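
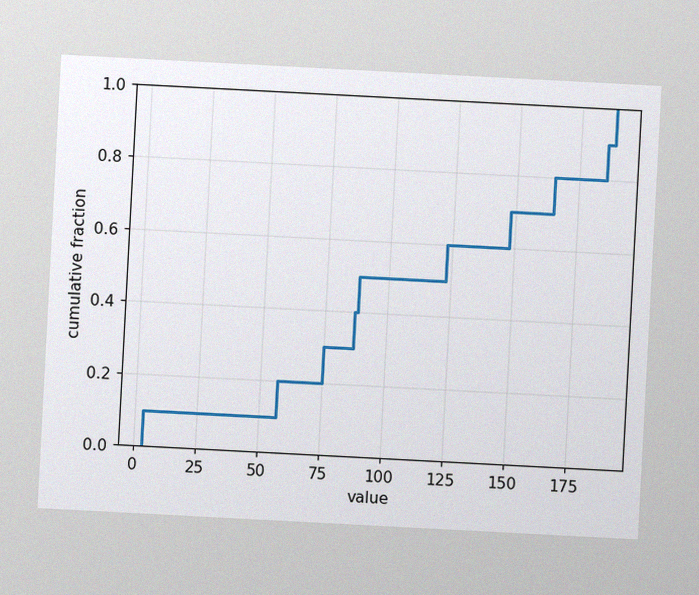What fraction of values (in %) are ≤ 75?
The chart is tilted about 3° clockwise, with some photo noise. At x=75 the ECDF step is at 30%.

30%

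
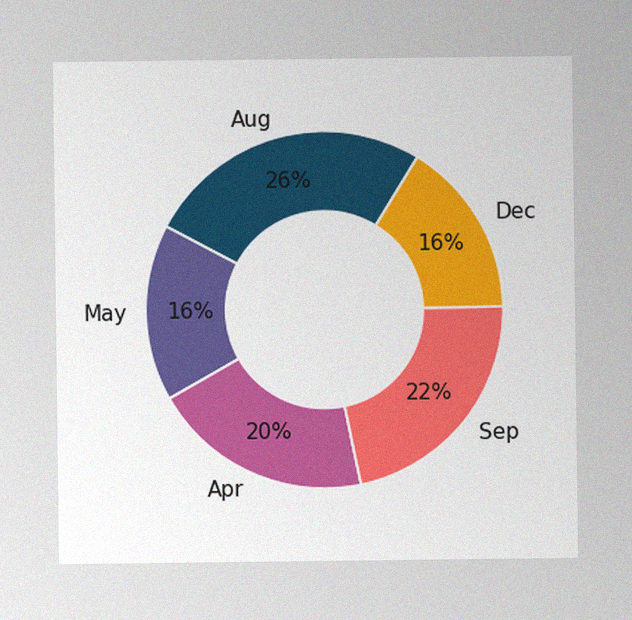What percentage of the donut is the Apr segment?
20%

The image has some photo noise and uneven lighting. The Apr segment takes up 20% of the ring.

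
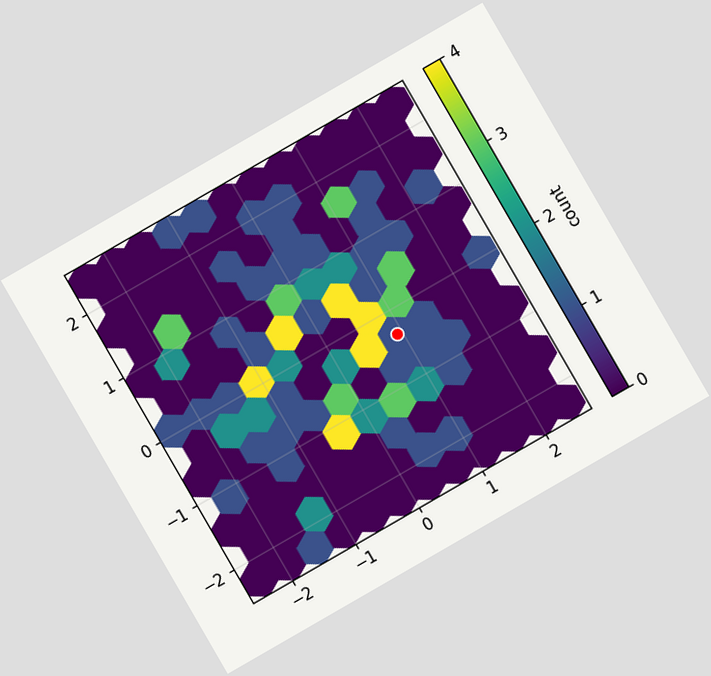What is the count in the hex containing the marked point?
1

The chart is tilted about 30° counter-clockwise. The marked hex reads 1 on the colorbar.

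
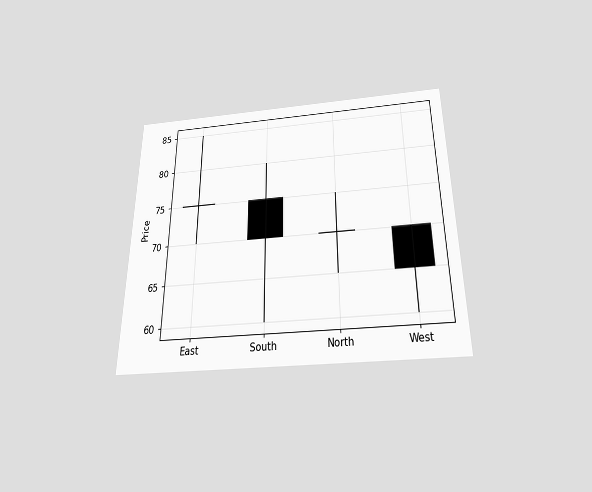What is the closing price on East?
The chart is viewed slightly from below. The East candle closes at 75.

75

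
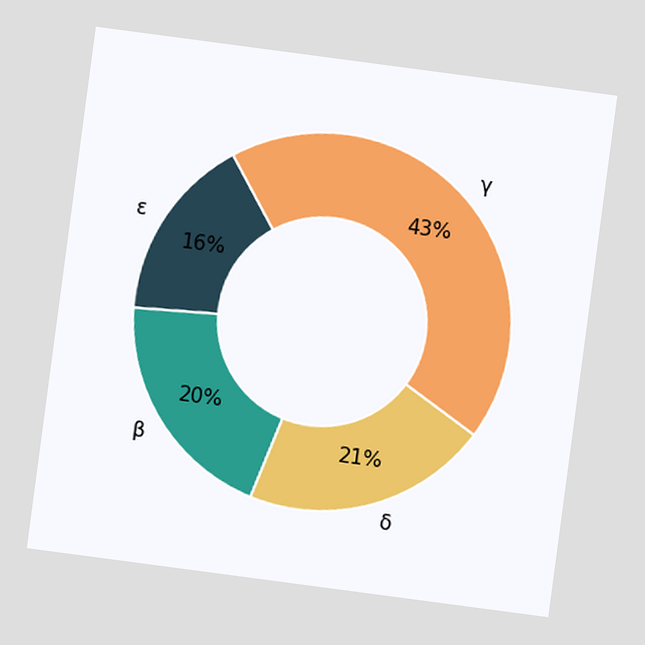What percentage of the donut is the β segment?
20%

The chart is tilted about 8° clockwise. The β segment takes up 20% of the ring.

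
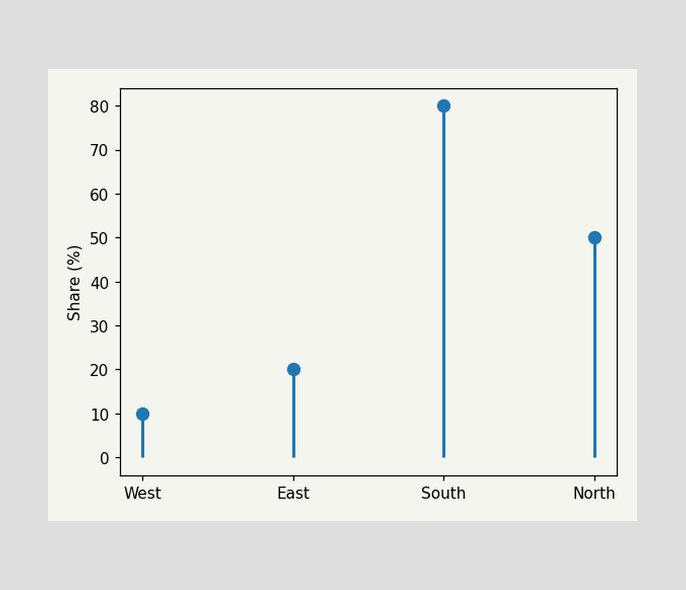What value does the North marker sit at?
50%

The North marker sits at 50%.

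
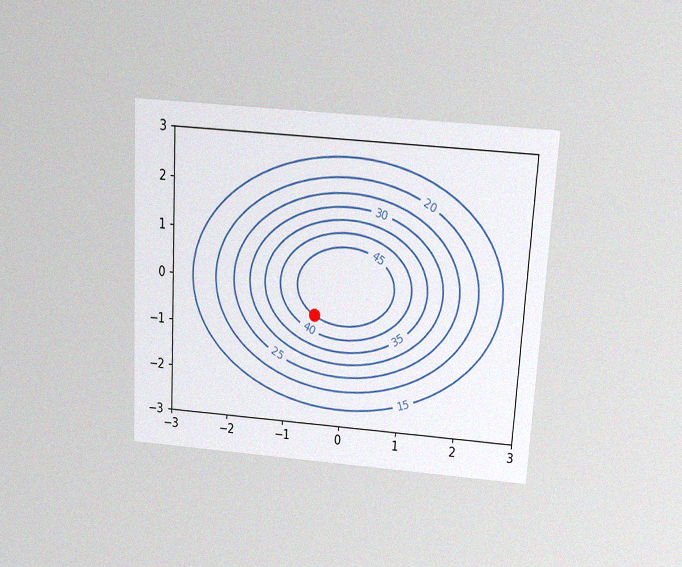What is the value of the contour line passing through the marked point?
45

The chart is tilted about 3° clockwise and viewed slightly from above, with some photo noise. The marked point sits on the contour labelled 45.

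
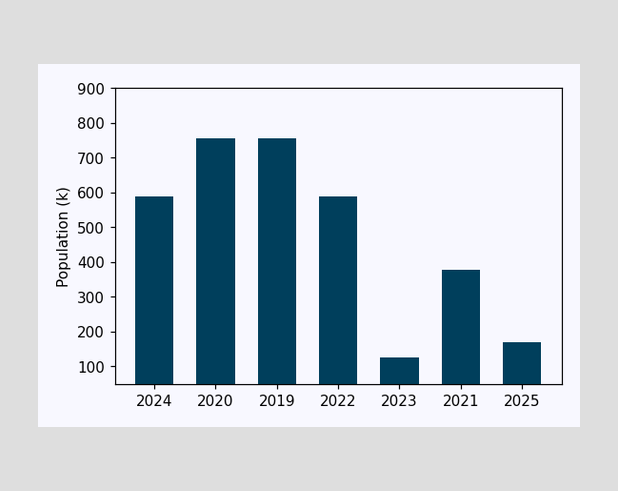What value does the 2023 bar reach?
Reading along the chart's y-axis, the 2023 bar reaches 126k.

126k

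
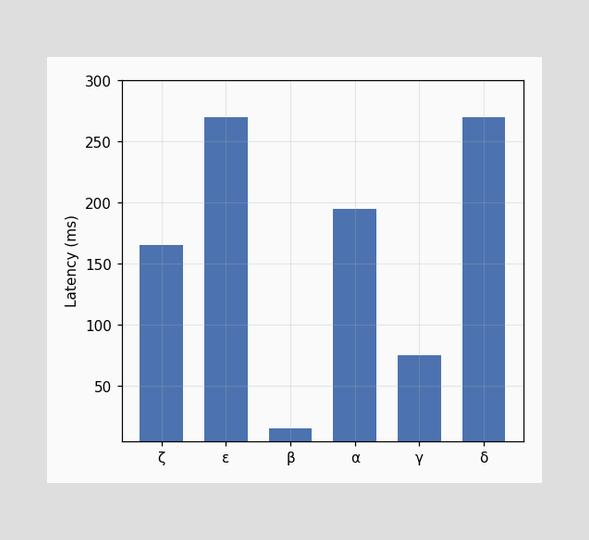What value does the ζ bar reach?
165ms

Reading along the chart's y-axis, the ζ bar reaches 165ms.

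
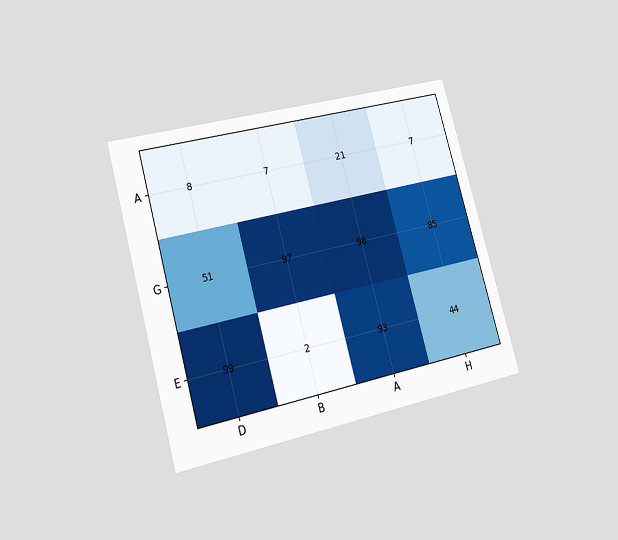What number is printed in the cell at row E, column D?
99

The chart is tilted about 16° counter-clockwise and viewed at a slight angle. The (E, D) cell reads 99.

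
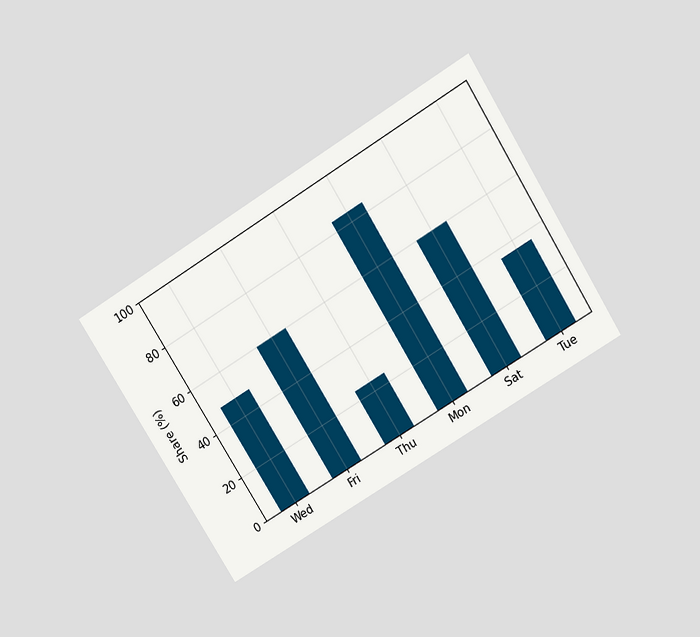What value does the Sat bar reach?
The chart is tilted about 32° counter-clockwise and viewed slightly from above. Reading along the chart's y-axis, the Sat bar reaches 60%.

60%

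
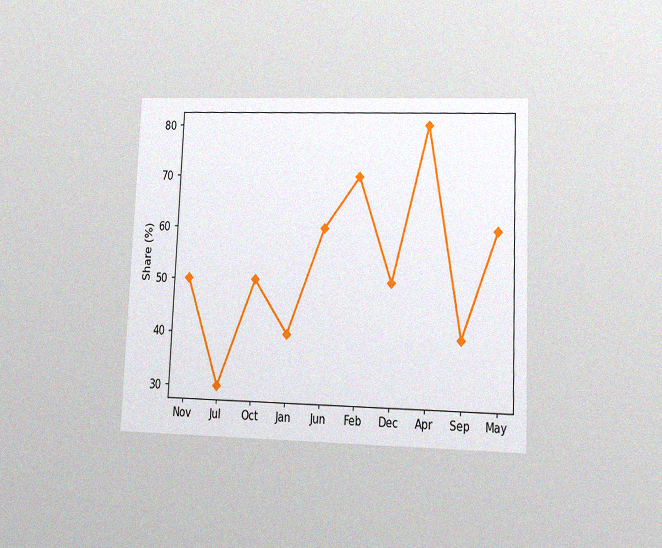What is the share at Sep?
40%

The chart is tilted about 2° clockwise and viewed at a slight angle, with some photo noise. At Sep, the line is at 40%.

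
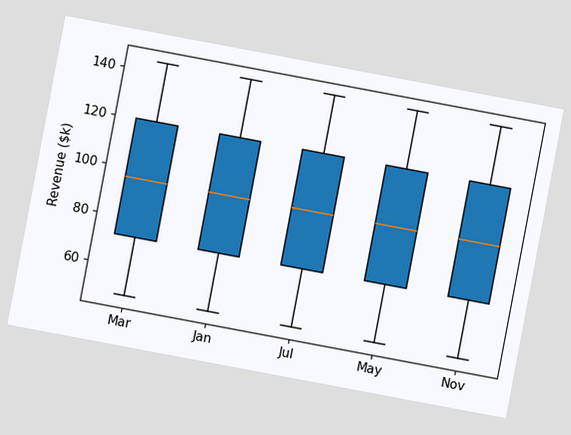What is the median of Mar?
The chart is tilted about 11° clockwise. The median line in the Mar box sits at $96k.

$96k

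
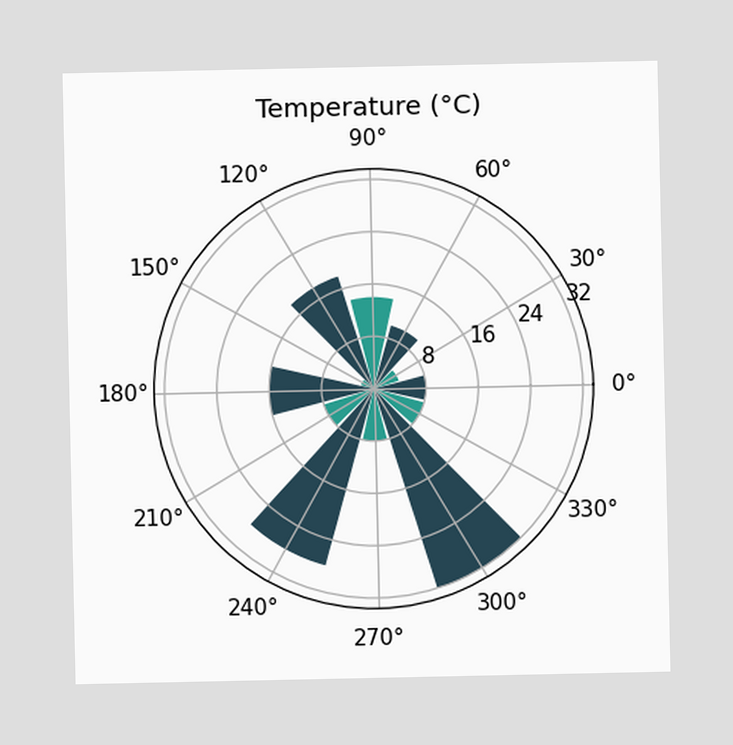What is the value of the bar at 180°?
The bar at 180° reaches 16°C on the radial axis.

16°C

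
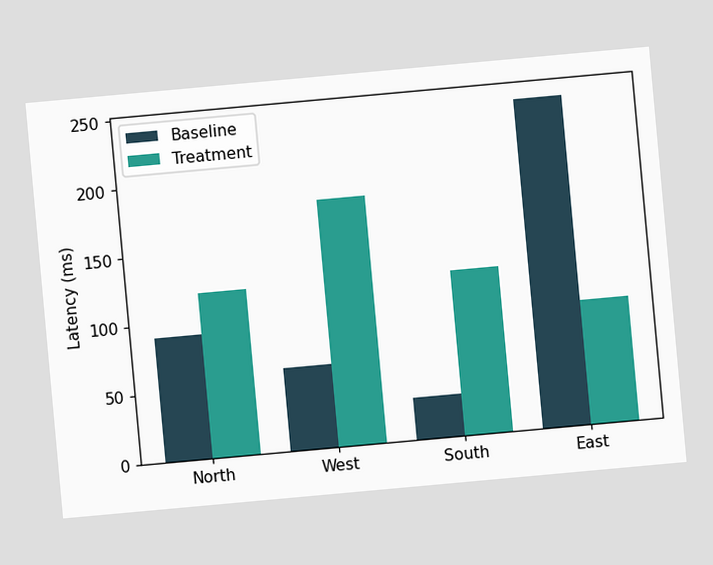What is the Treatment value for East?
The chart is tilted about 5° counter-clockwise. The Treatment bar at East reaches 90ms on the y-axis.

90ms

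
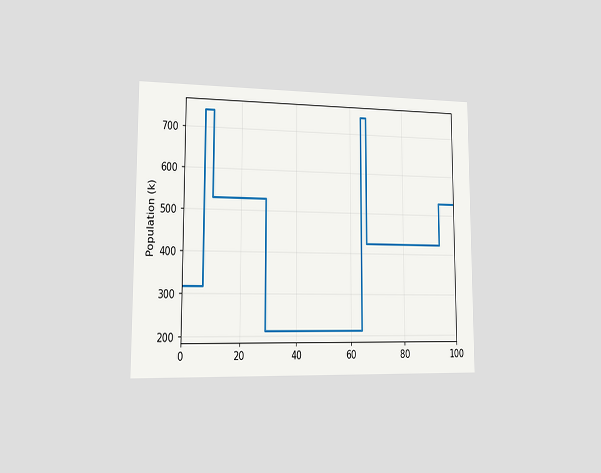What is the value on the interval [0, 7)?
318k

The chart is viewed slightly from the left. On [0, 7) the step sits at 318k.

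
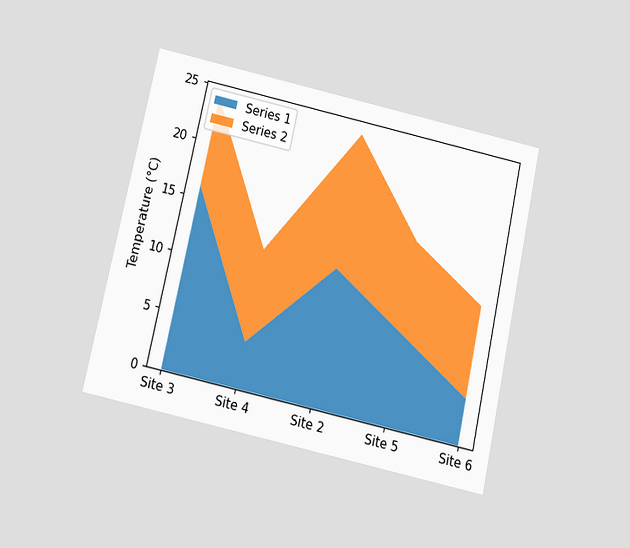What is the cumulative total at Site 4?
12°C

The chart is tilted about 12° clockwise and viewed slightly from below. The stacked total at Site 4 reaches 12°C.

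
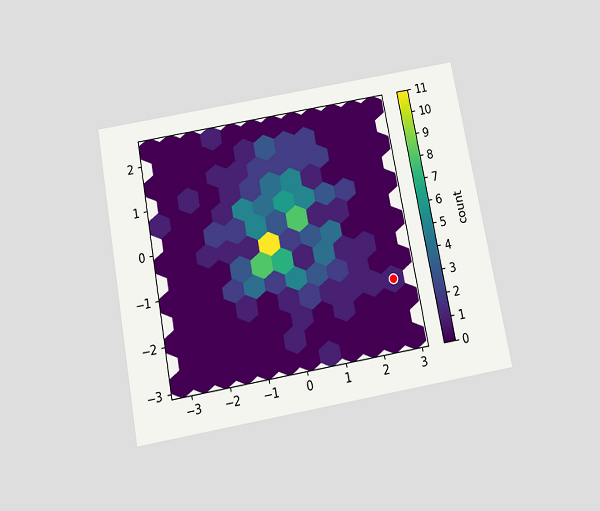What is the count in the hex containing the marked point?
The chart is tilted about 10° counter-clockwise and viewed slightly from below. The marked hex reads 1 on the colorbar.

1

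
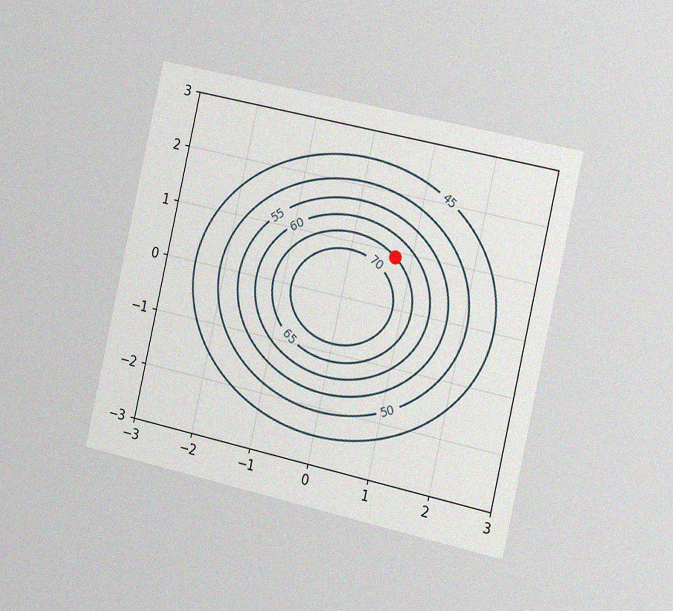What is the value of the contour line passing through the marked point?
The chart is tilted about 13° clockwise and viewed slightly from the right, with some photo noise. The marked point sits on the contour labelled 65.

65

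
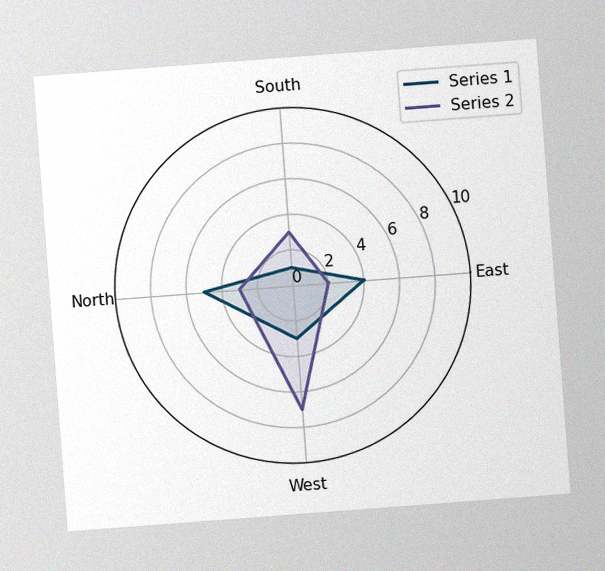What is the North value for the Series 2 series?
The chart is tilted about 4° counter-clockwise, with some photo noise. On the North axis, Series 2 reaches 3.

3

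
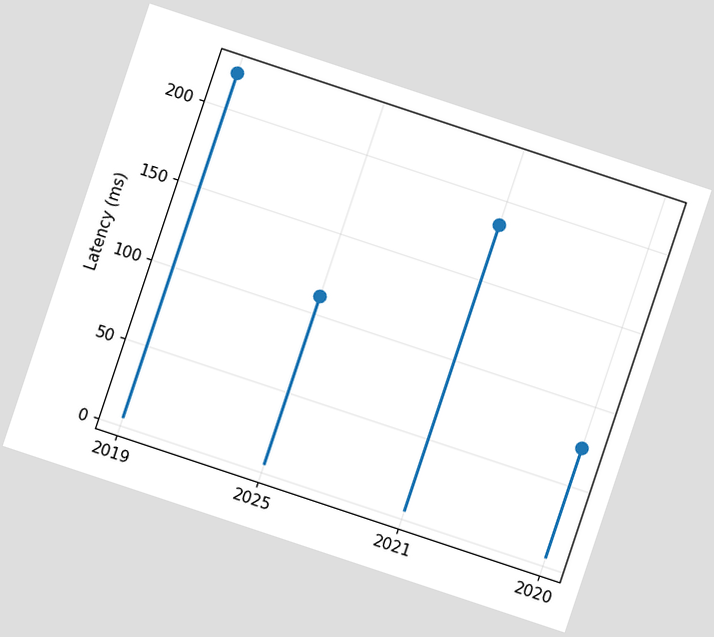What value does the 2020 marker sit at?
74ms

The chart is tilted about 18° clockwise. The 2020 marker sits at 74ms.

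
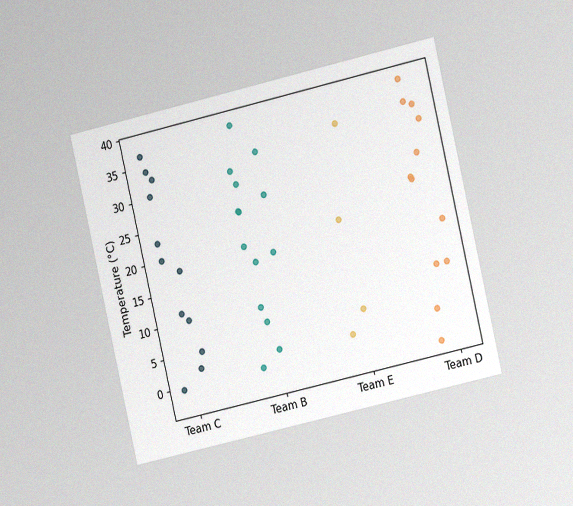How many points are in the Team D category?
12

The chart is tilted about 13° counter-clockwise and viewed slightly from the right, with some photo noise. Counting the markers in the Team D column gives 12.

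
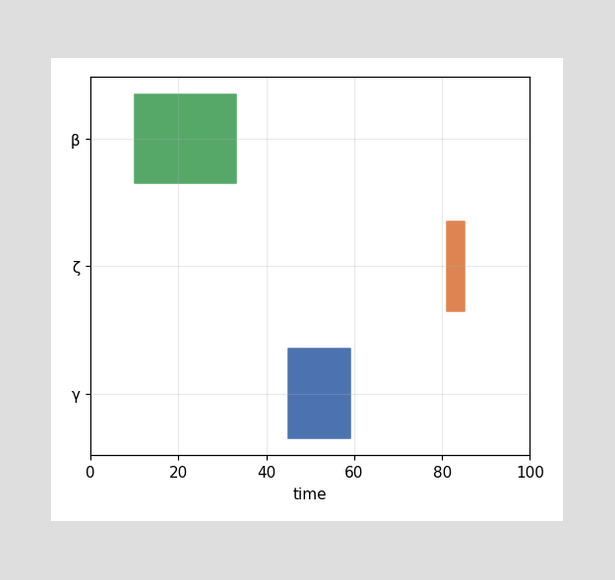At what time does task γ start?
45

The γ bar begins at t=45.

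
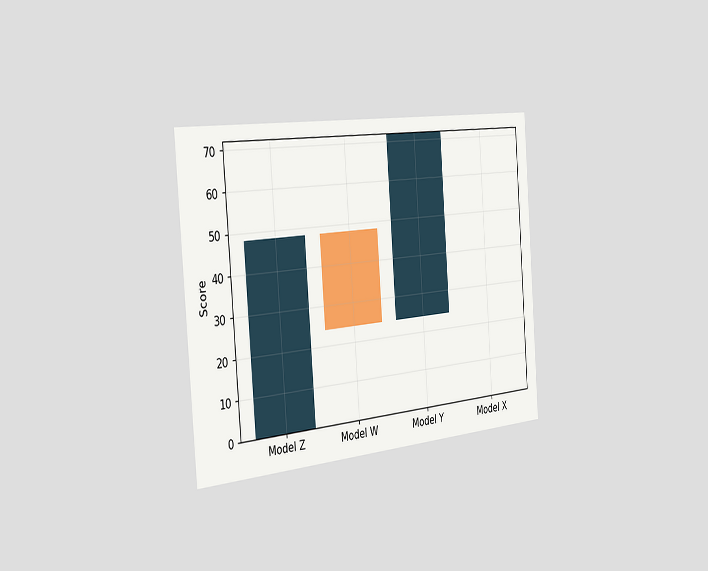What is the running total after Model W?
24

The chart is tilted about 4° counter-clockwise and viewed slightly from the left. After Model W the running total reaches 24.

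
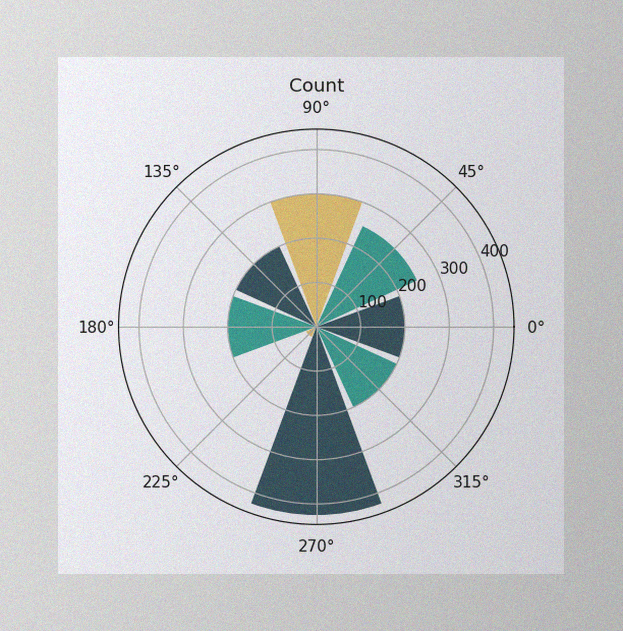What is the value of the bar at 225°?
The image has some photo noise and uneven lighting. The bar at 225° reaches 25 on the radial axis.

25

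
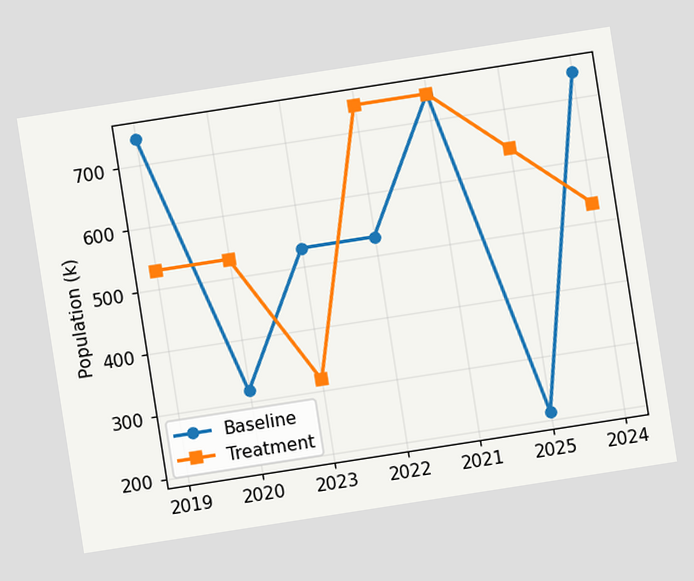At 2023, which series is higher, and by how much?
The chart is tilted about 9° counter-clockwise. At 2023, Baseline sits above the other line by 212k.

Baseline, by 212k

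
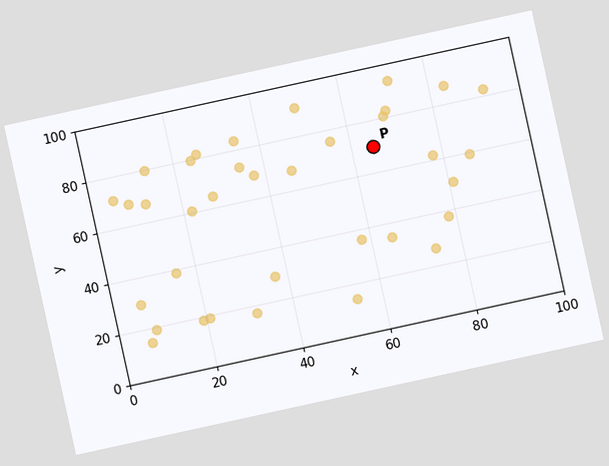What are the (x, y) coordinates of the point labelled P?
The chart is tilted about 12° counter-clockwise. Following the gridlines from P to each axis, P sits at (65, 70).

(65, 70)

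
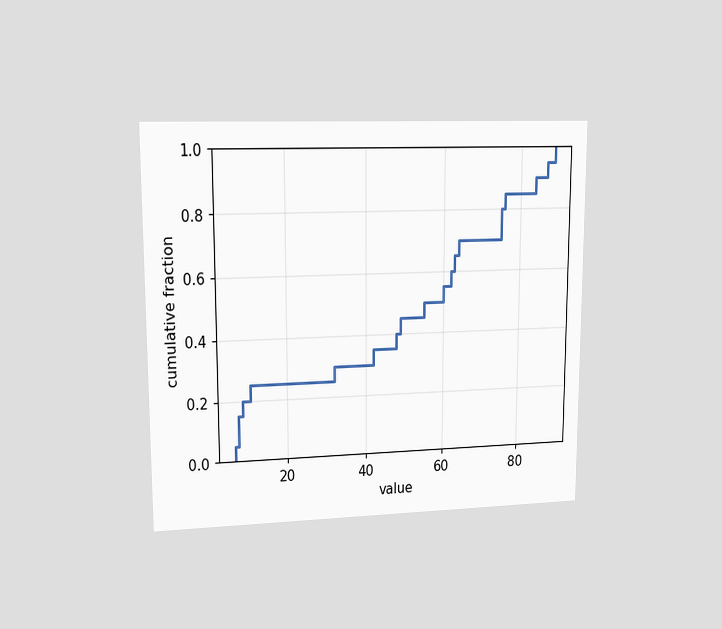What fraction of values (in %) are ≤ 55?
50%

The chart is viewed at a slight angle. At x=55 the ECDF step is at 50%.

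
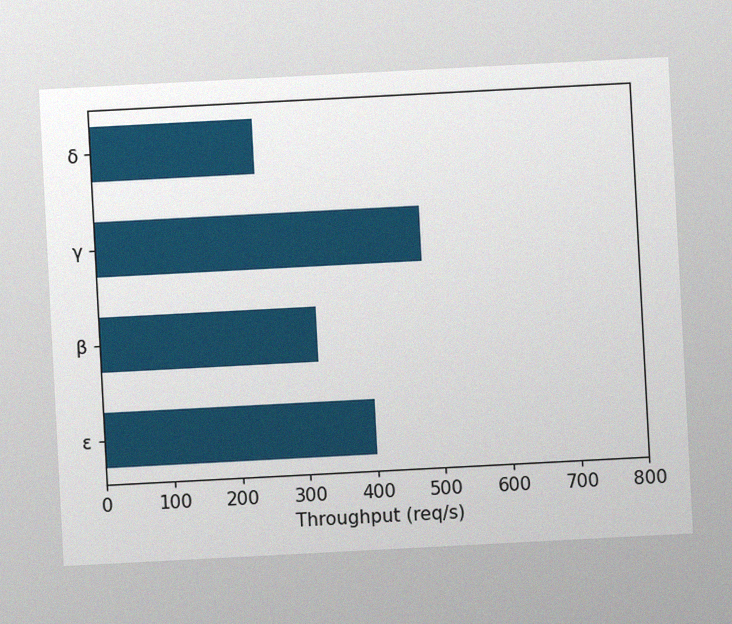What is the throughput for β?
320req/s

The chart is tilted about 3° counter-clockwise, with some photo noise. Reading along the chart's x-axis, the β bar reaches 320req/s.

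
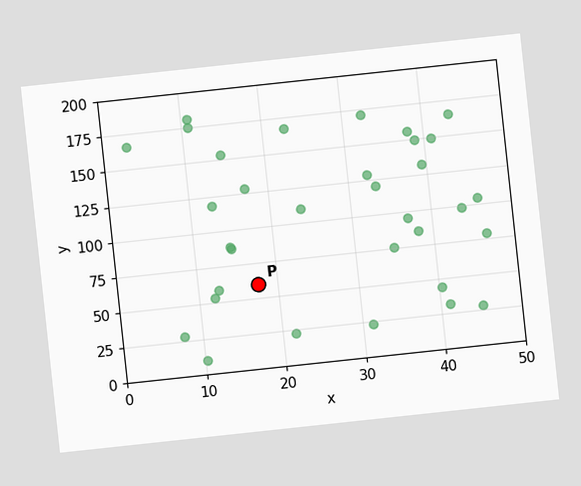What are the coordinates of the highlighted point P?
The chart is tilted about 6° counter-clockwise. Following the gridlines from P to each axis, P sits at (17.5, 60).

(17.5, 60)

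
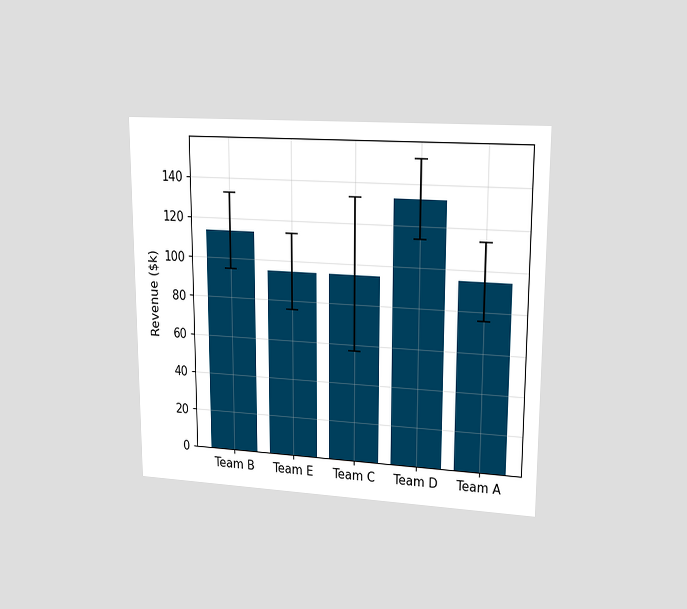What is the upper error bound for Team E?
The chart is viewed at a slight angle. The Team E bar's upper whisker reaches $114k.

$114k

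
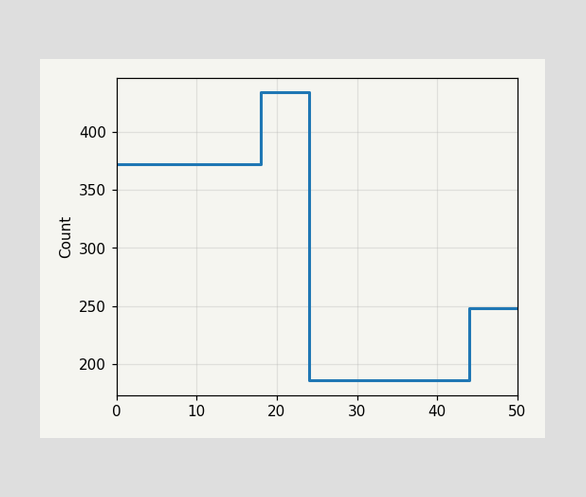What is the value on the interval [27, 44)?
186

On [27, 44) the step sits at 186.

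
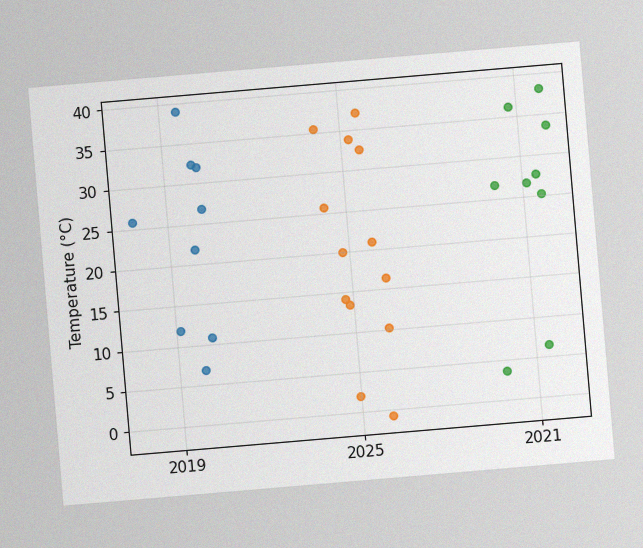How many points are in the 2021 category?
9

The chart is tilted about 5° counter-clockwise, with some photo noise. Counting the markers in the 2021 column gives 9.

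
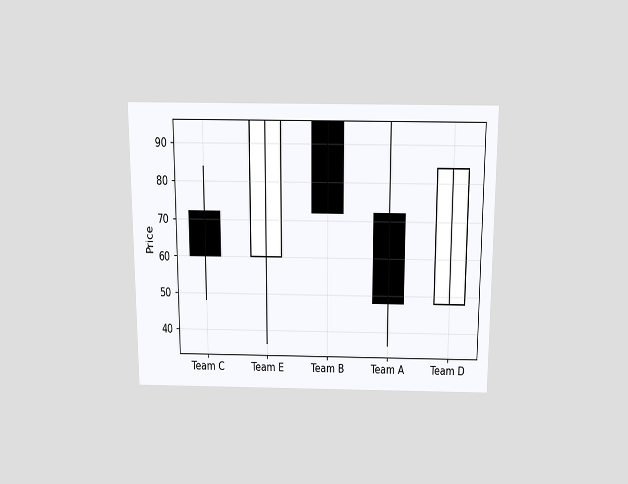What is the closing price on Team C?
The chart is viewed slightly from above. The Team C candle closes at 60.

60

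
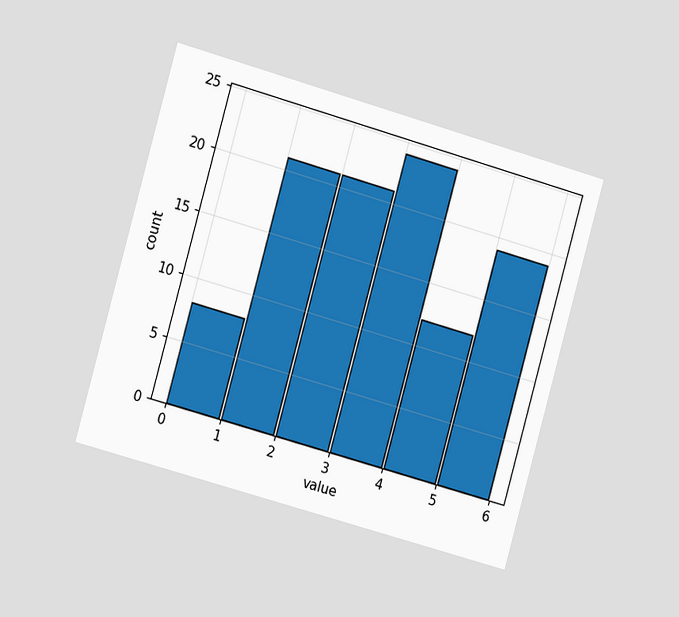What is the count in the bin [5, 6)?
19

The chart is tilted about 16° clockwise and viewed slightly from the left. The [5, 6) bin has height 19.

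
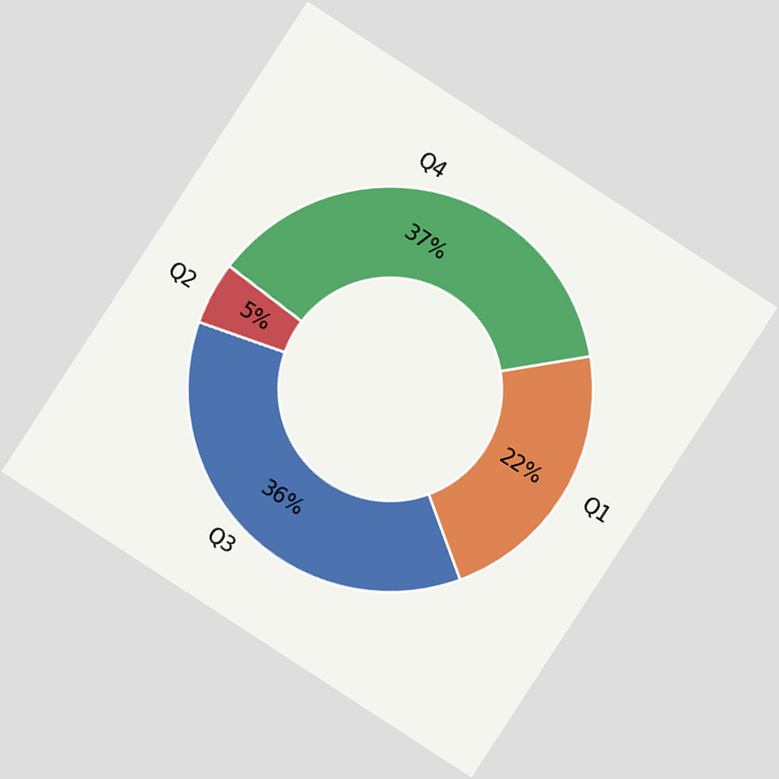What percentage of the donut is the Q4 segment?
The chart is tilted about 33° clockwise. The Q4 segment takes up 37% of the ring.

37%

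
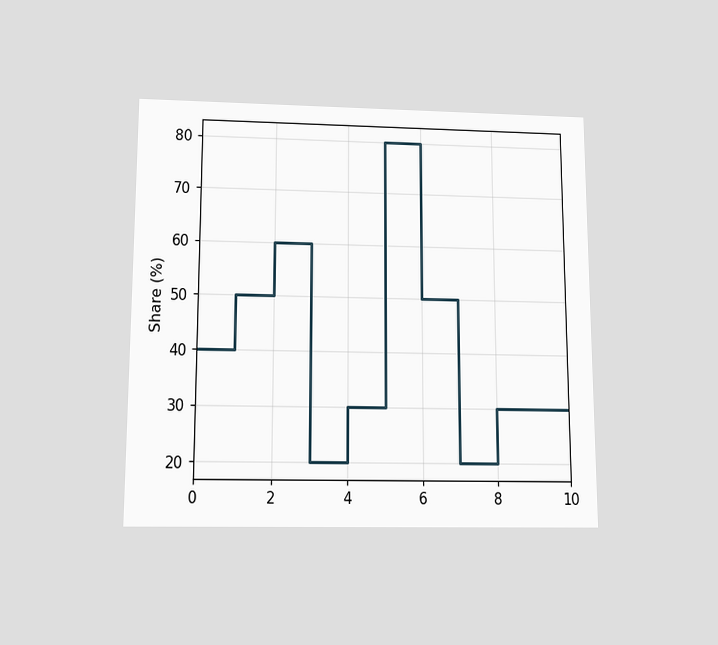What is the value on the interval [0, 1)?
The chart is viewed slightly from below. On [0, 1) the step sits at 40%.

40%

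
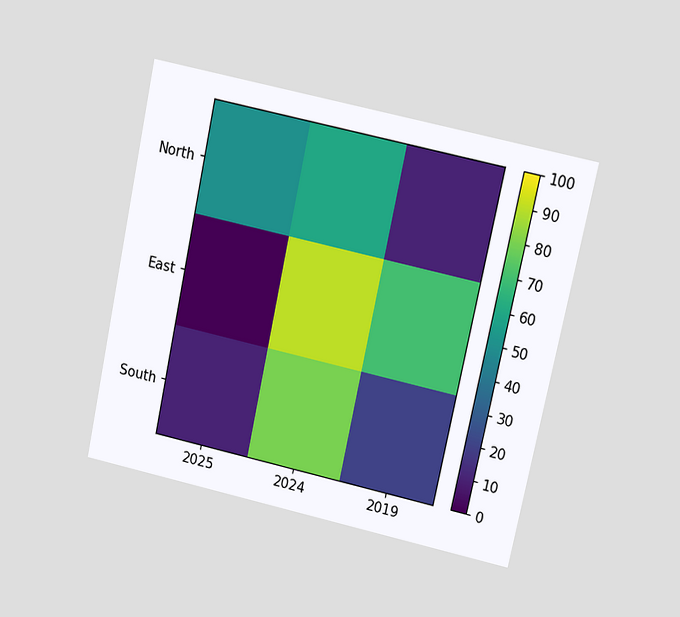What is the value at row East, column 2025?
0

The chart is tilted about 12° clockwise and viewed at a slight angle. Matching cell (East, 2025) against the colorbar gives 0.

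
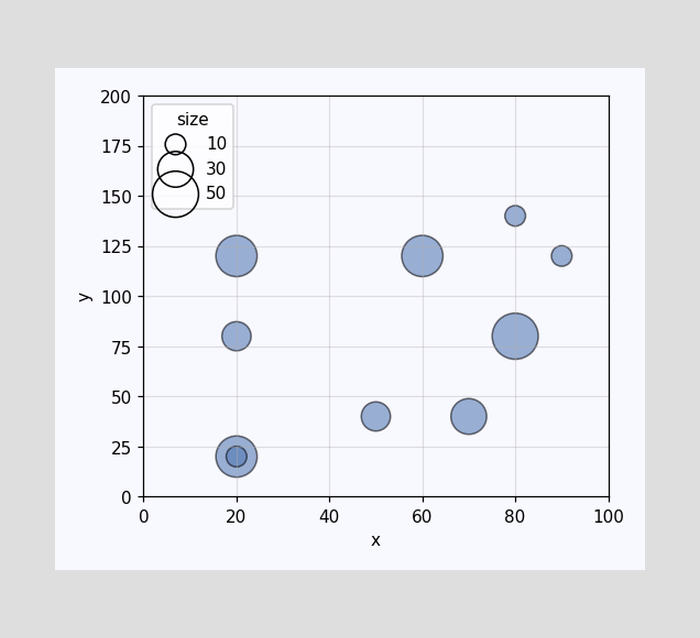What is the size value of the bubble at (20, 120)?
Matching the bubble at (20, 120) against the size legend gives 40.

40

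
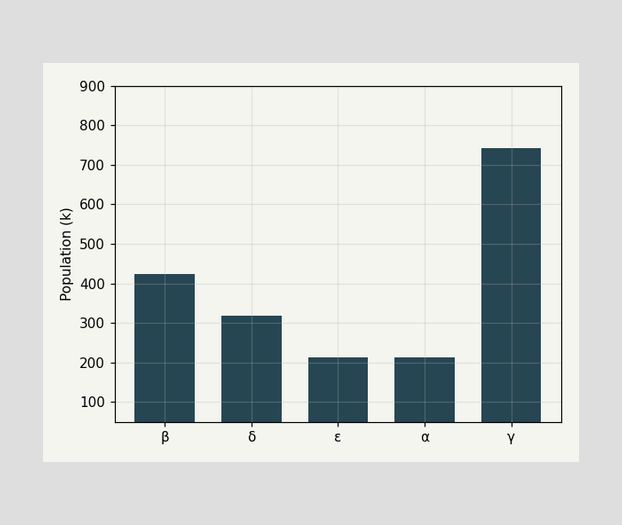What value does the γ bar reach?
742k

Reading along the chart's y-axis, the γ bar reaches 742k.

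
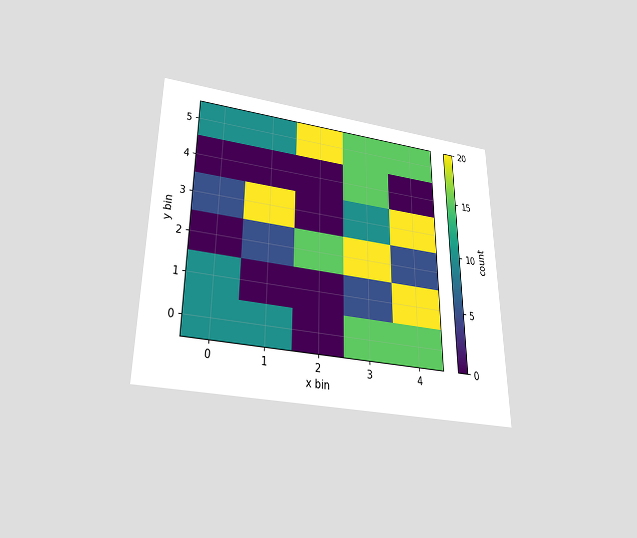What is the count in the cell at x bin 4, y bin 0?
The chart is viewed slightly from below. Matching the cell (4, 0) against the colorbar gives 15.

15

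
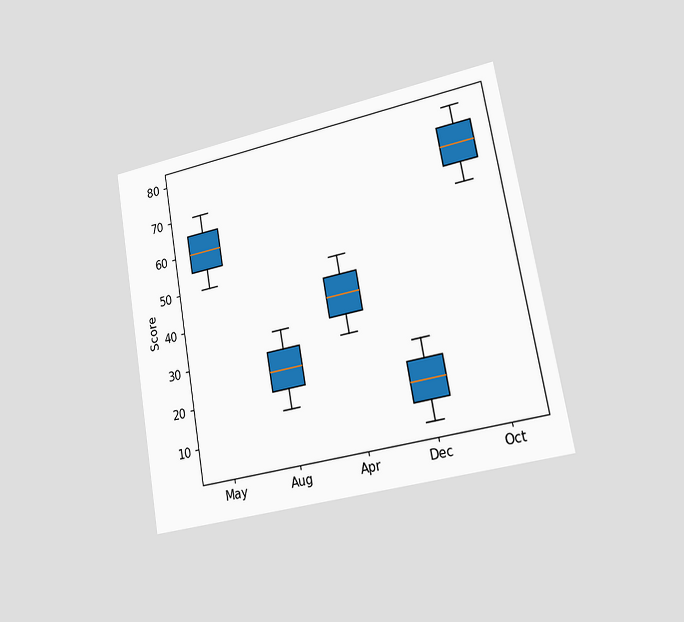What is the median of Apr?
The chart is tilted about 10° counter-clockwise and viewed slightly from the right. The median line in the Apr box sits at 40.

40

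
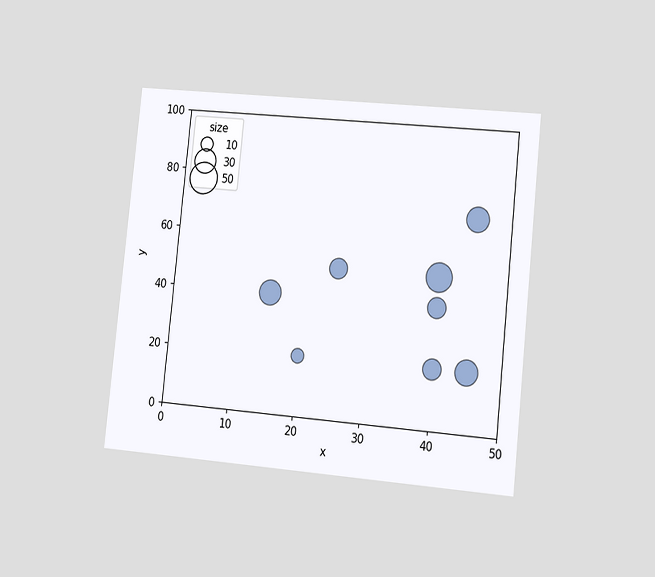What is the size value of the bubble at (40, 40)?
The chart is tilted about 6° clockwise and viewed slightly from the right. Matching the bubble at (40, 40) against the size legend gives 20.

20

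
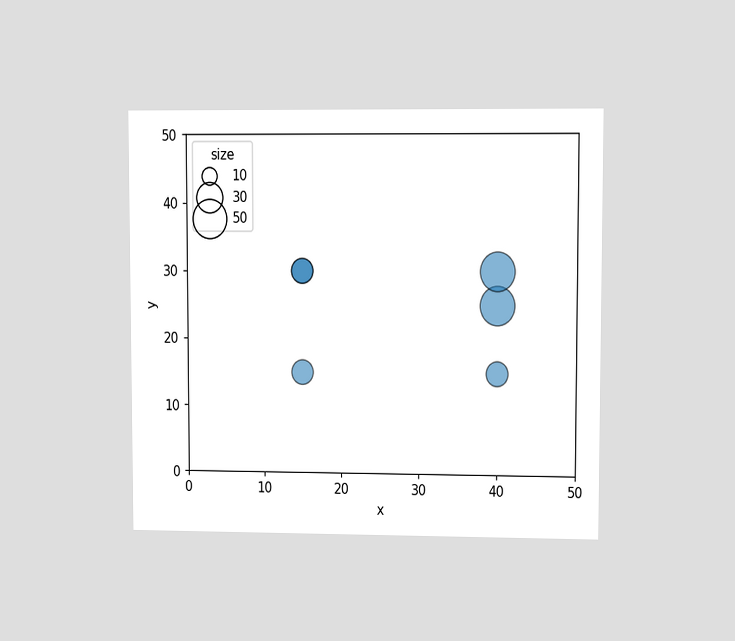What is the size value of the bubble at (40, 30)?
The chart is viewed at a slight angle. Matching the bubble at (40, 30) against the size legend gives 50.

50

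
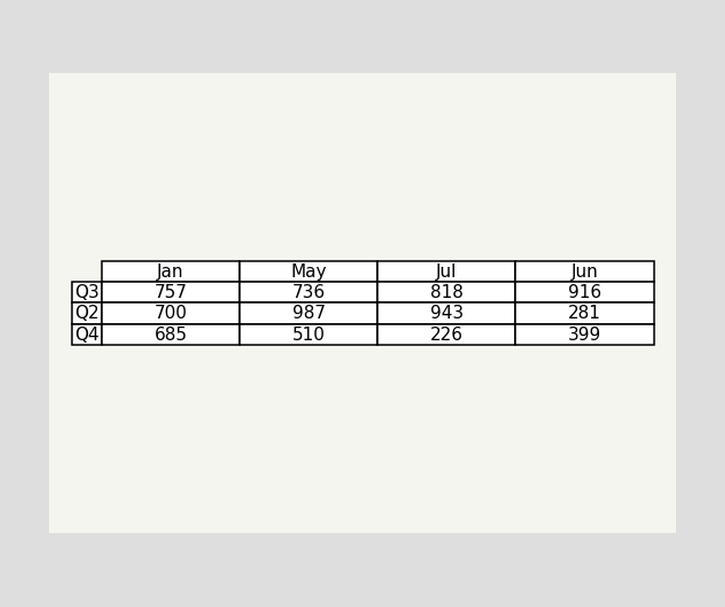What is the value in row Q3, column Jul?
The (Q3, Jul) cell reads 818.

818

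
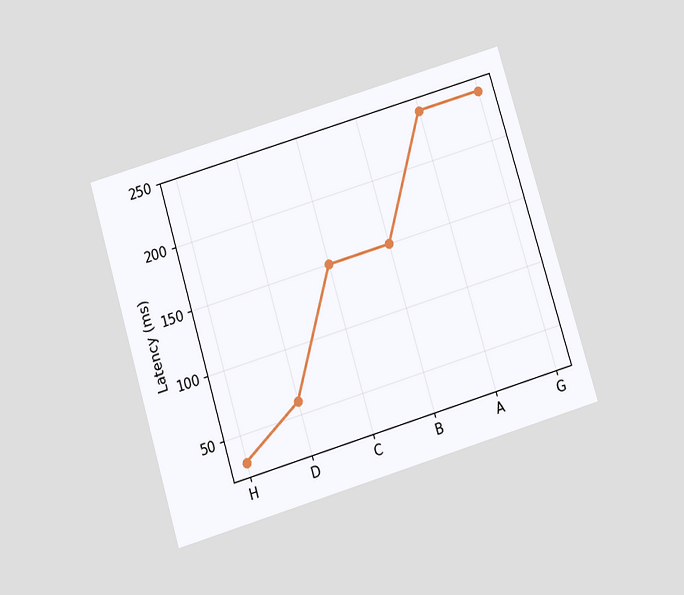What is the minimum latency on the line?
The chart is tilted about 17° counter-clockwise and viewed slightly from below. The lowest point is at H, and reading across to the y-axis gives 30ms.

30ms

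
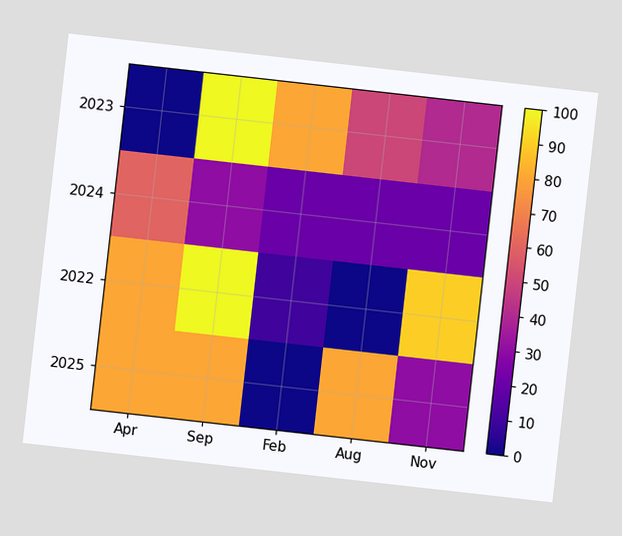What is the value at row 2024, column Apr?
60

The chart is tilted about 6° clockwise. Matching cell (2024, Apr) against the colorbar gives 60.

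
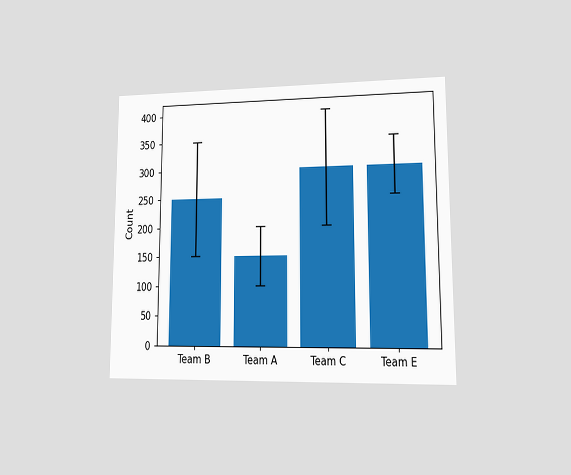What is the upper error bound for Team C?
400

The chart is viewed at a slight angle. The Team C bar's upper whisker reaches 400.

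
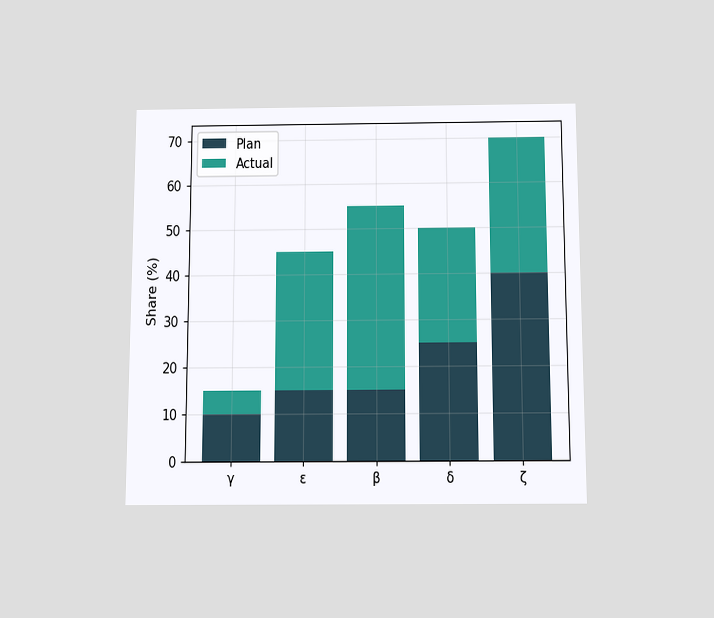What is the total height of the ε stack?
The chart is viewed slightly from below. The ε stack's top reaches 45% on the y-axis.

45%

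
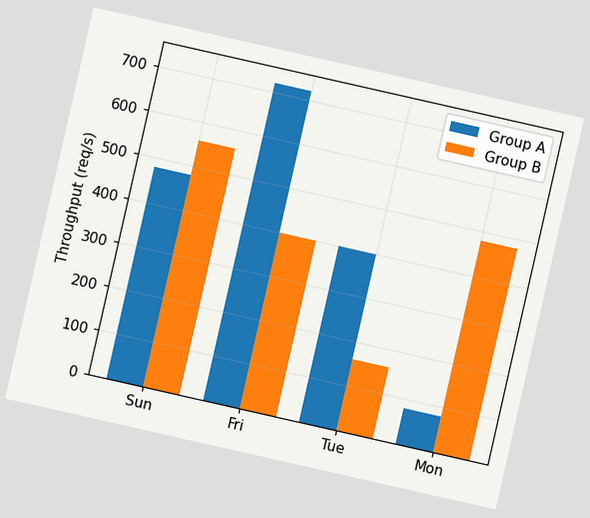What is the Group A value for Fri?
720req/s

The chart is tilted about 13° clockwise. The Group A bar at Fri reaches 720req/s on the y-axis.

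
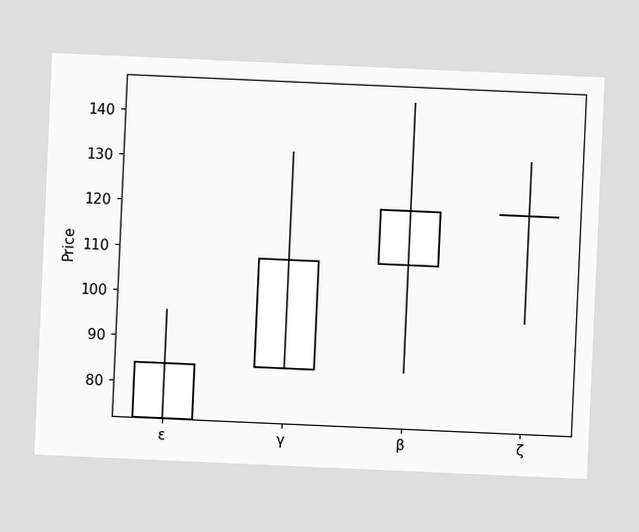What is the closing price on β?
The chart is tilted about 3° clockwise. The β candle closes at 120.

120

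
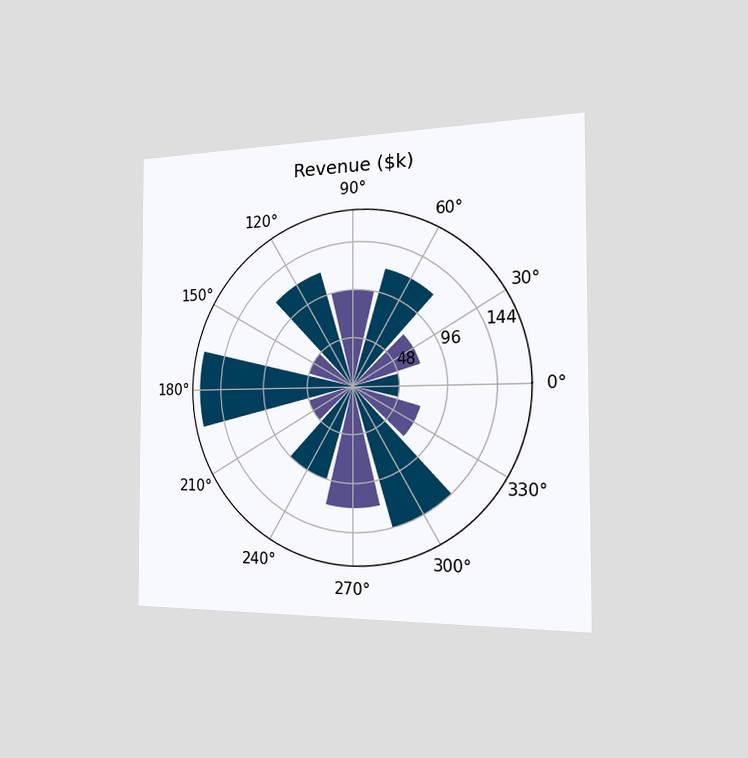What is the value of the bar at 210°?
The chart is viewed slightly from the right. The bar at 210° reaches $48k on the radial axis.

$48k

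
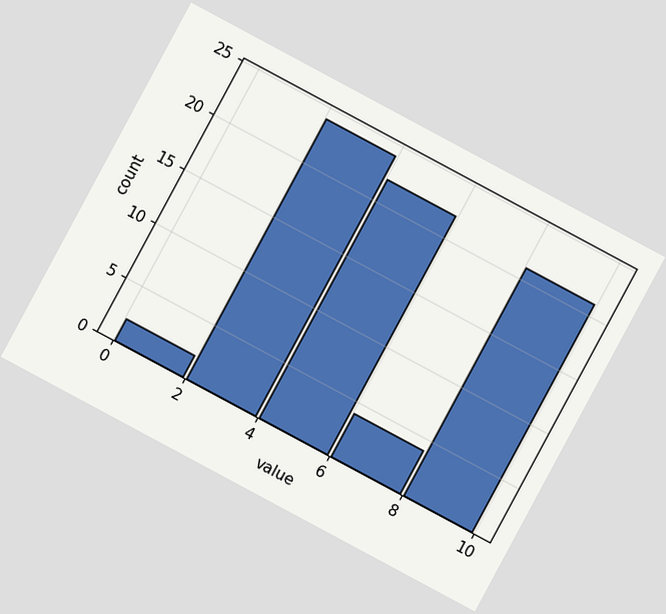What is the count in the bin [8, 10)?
21

The chart is tilted about 28° clockwise. The [8, 10) bin has height 21.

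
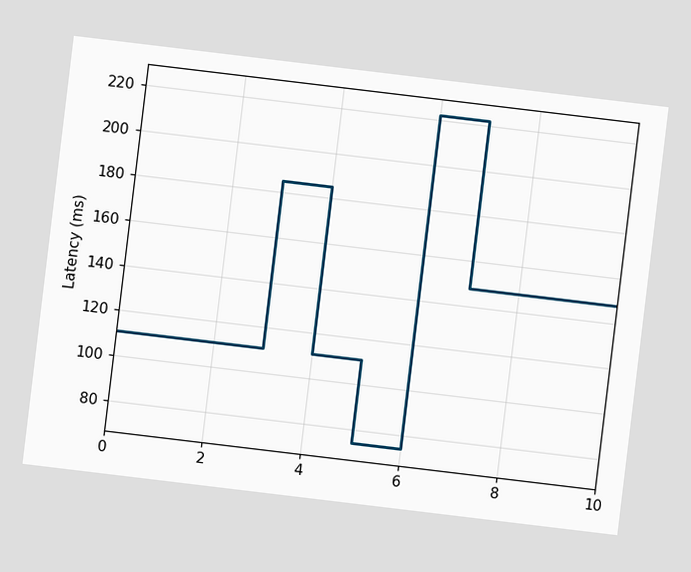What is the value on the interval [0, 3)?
111ms

The chart is tilted about 7° clockwise. On [0, 3) the step sits at 111ms.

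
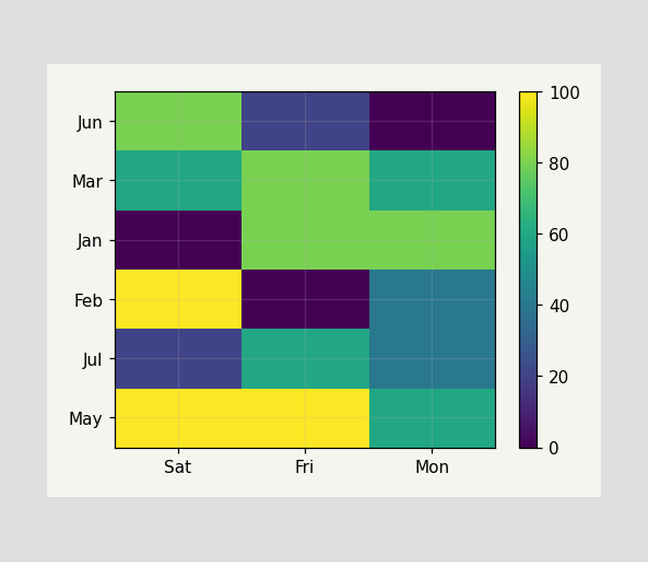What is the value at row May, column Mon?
60

Matching cell (May, Mon) against the colorbar gives 60.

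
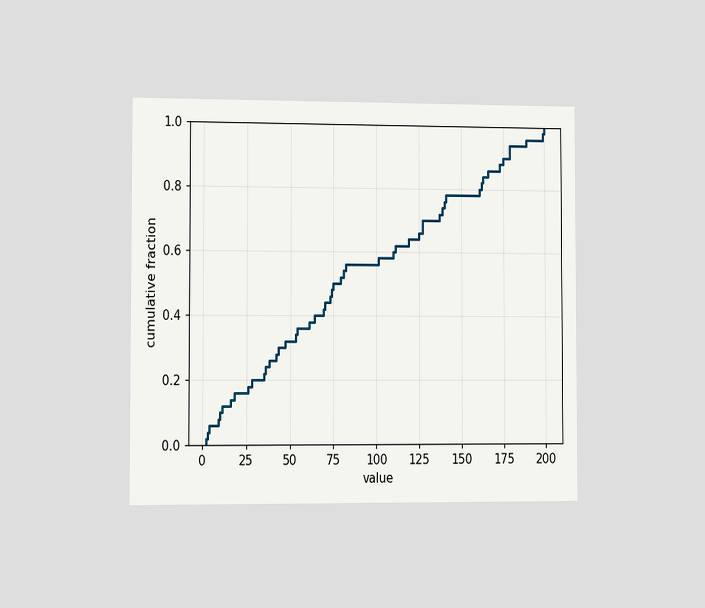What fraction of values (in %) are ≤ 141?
78%

The chart is viewed slightly from the left. At x=141 the ECDF step is at 78%.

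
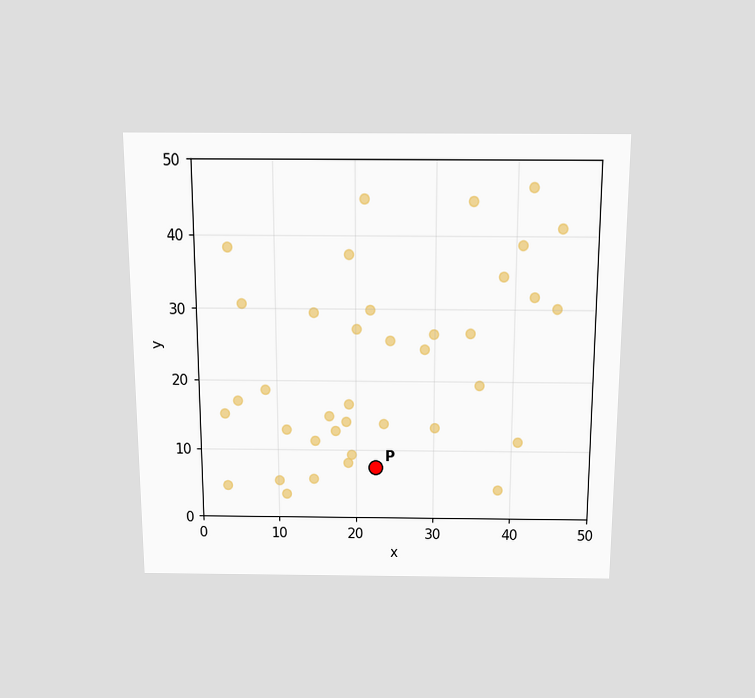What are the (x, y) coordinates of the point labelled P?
The chart is viewed slightly from above. Following the gridlines from P to each axis, P sits at (22.5, 7.5).

(22.5, 7.5)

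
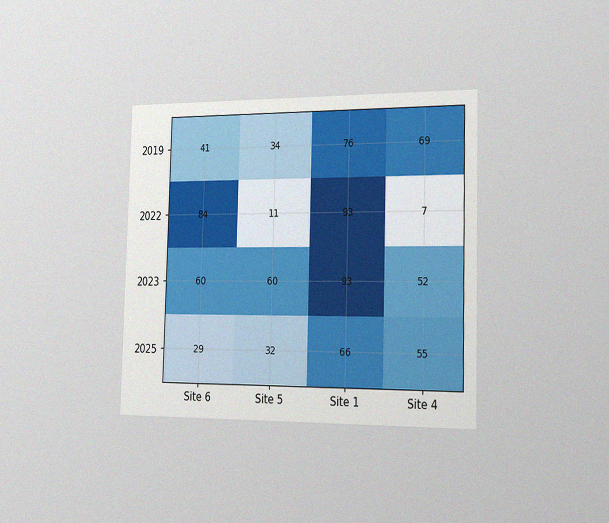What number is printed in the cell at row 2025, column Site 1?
The chart is viewed slightly from the right, with some photo noise. The (2025, Site 1) cell reads 66.

66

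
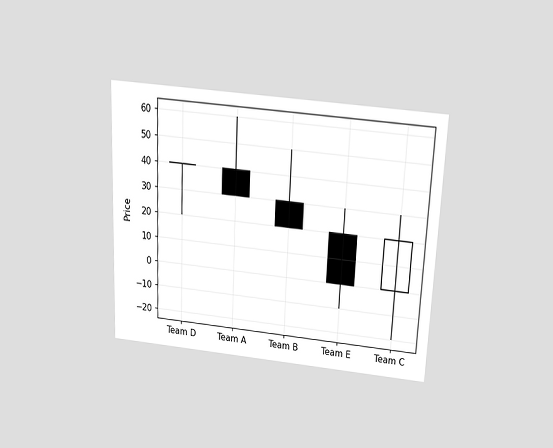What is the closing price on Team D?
40

The chart is tilted about 2° clockwise and viewed slightly from above. The Team D candle closes at 40.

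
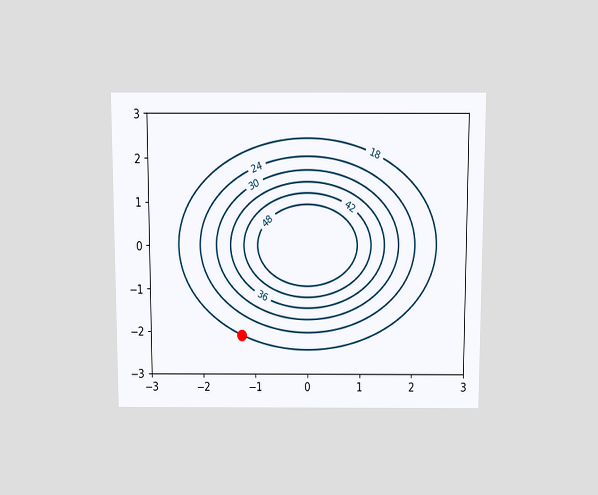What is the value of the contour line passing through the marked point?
18

The chart is viewed slightly from above. The marked point sits on the contour labelled 18.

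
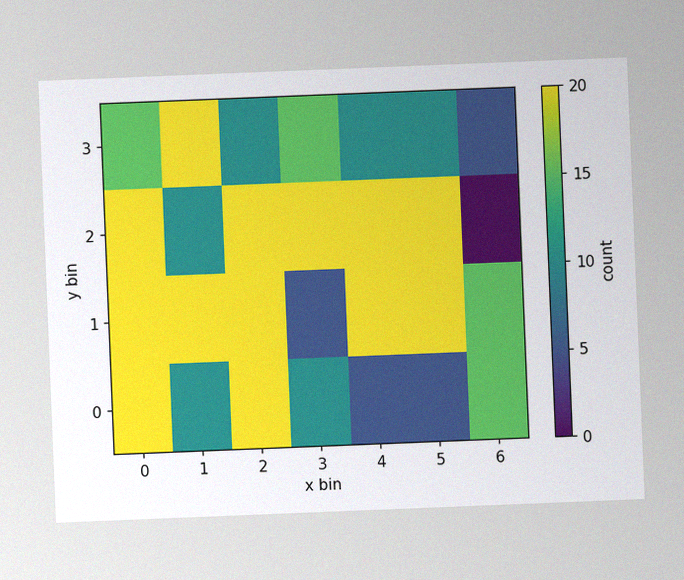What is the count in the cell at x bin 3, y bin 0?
10

The chart is tilted about 2° counter-clockwise, with some photo noise. Matching the cell (3, 0) against the colorbar gives 10.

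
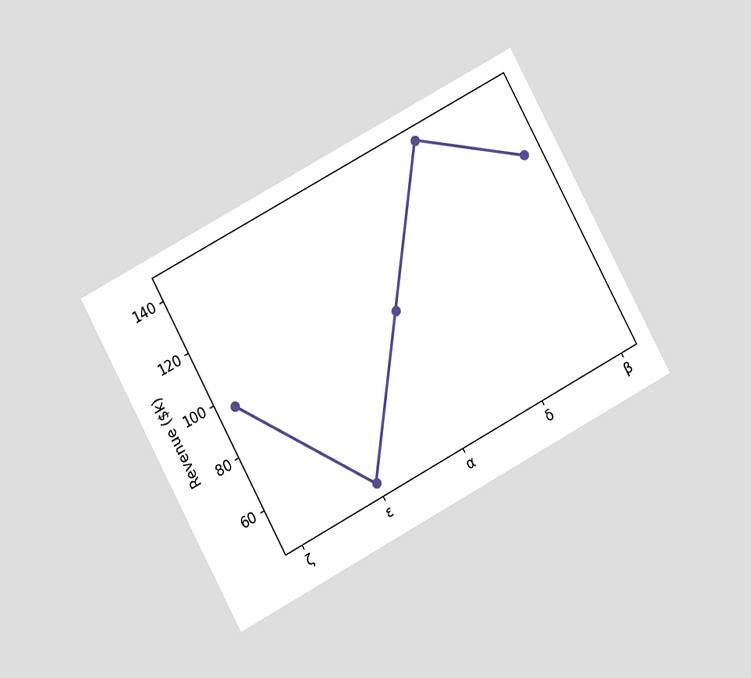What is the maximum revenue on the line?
The chart is tilted about 28° counter-clockwise and viewed at a slight angle. The highest point is at δ, and reading across to the y-axis gives $144k.

$144k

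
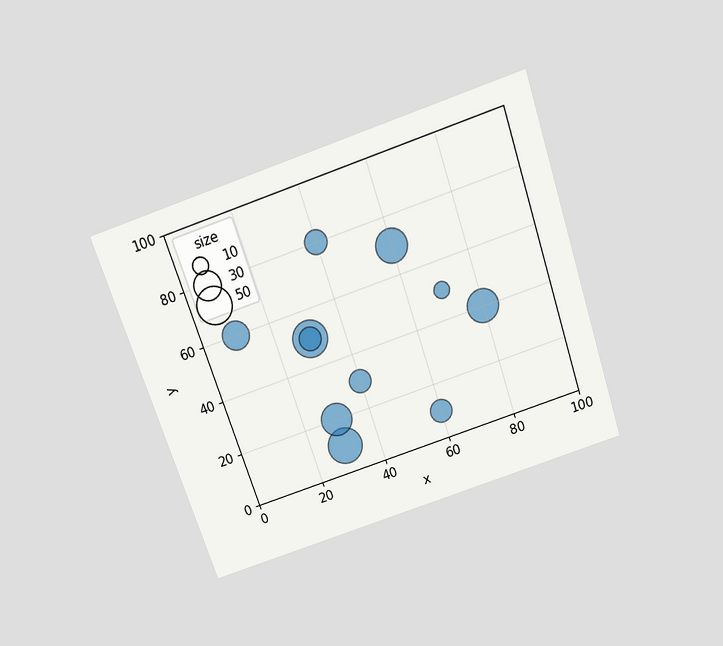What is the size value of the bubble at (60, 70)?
40

The chart is tilted about 19° counter-clockwise and viewed slightly from above. Matching the bubble at (60, 70) against the size legend gives 40.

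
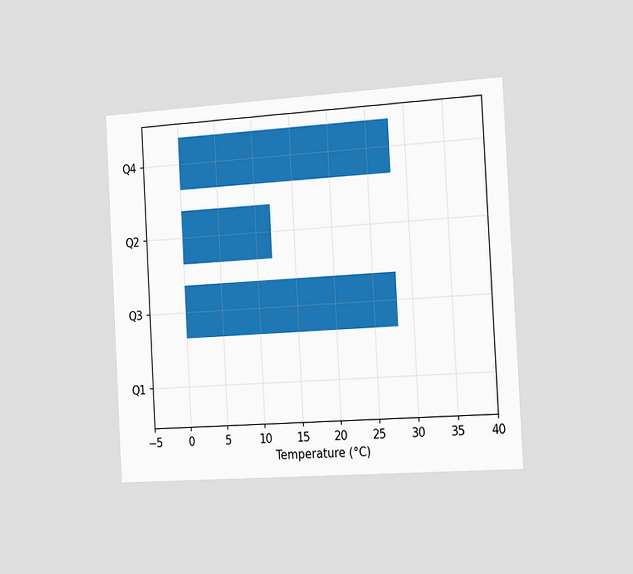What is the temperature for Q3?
The chart is tilted about 3° counter-clockwise and viewed slightly from the right. Reading along the chart's x-axis, the Q3 bar reaches 28°C.

28°C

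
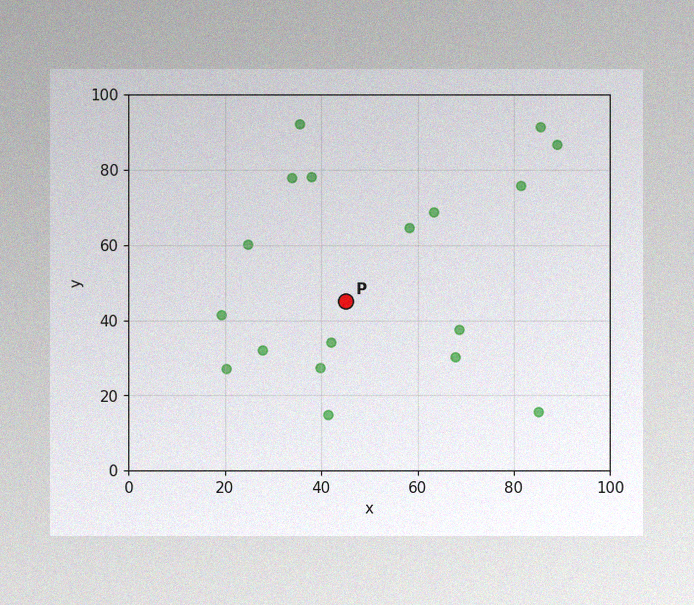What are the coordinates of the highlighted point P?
The image has some photo noise and uneven lighting. Following the gridlines from P to each axis, P sits at (45, 45).

(45, 45)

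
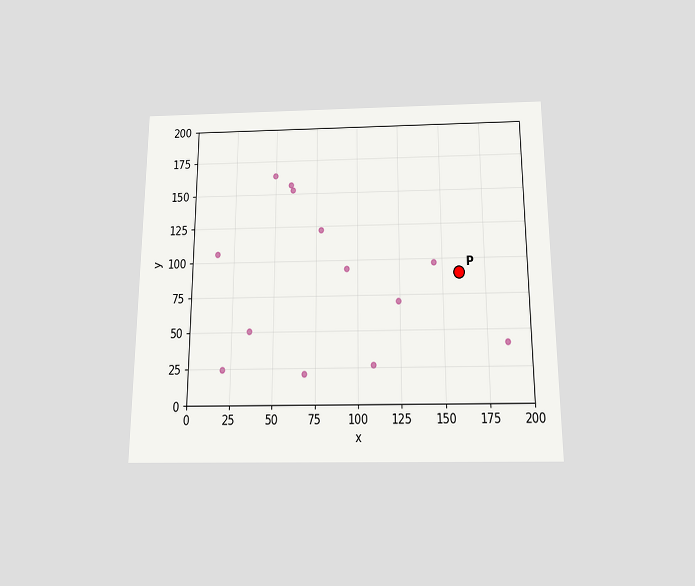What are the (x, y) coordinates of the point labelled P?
(160, 90)

The chart is viewed slightly from below. Following the gridlines from P to each axis, P sits at (160, 90).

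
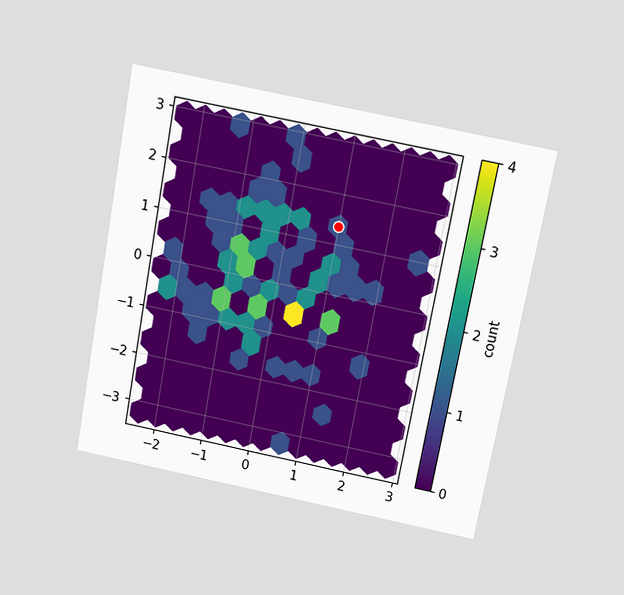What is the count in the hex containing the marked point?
The chart is tilted about 10° clockwise and viewed slightly from above. The marked hex reads 1 on the colorbar.

1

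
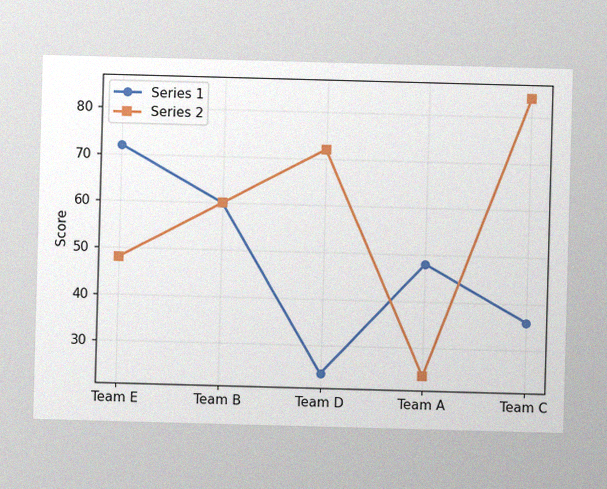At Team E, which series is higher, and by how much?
The image has some photo noise and uneven lighting. At Team E, Series 1 sits above the other line by 24.

Series 1, by 24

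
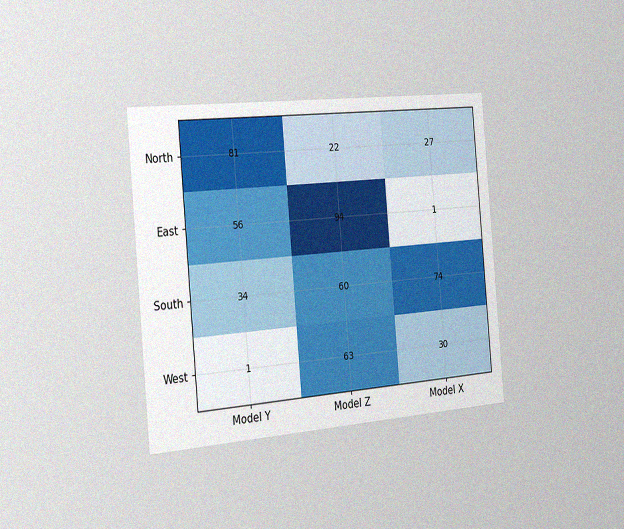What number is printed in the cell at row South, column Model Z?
60

The chart is tilted about 5° counter-clockwise and viewed slightly from the left, with some photo noise. The (South, Model Z) cell reads 60.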